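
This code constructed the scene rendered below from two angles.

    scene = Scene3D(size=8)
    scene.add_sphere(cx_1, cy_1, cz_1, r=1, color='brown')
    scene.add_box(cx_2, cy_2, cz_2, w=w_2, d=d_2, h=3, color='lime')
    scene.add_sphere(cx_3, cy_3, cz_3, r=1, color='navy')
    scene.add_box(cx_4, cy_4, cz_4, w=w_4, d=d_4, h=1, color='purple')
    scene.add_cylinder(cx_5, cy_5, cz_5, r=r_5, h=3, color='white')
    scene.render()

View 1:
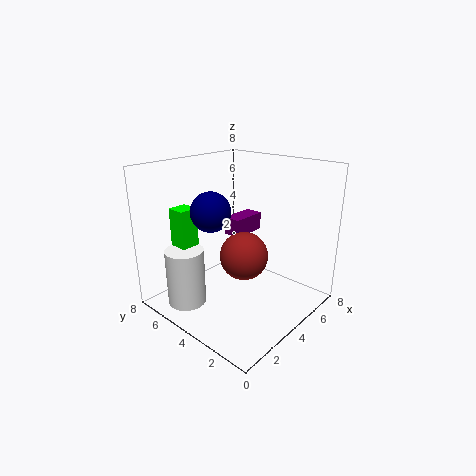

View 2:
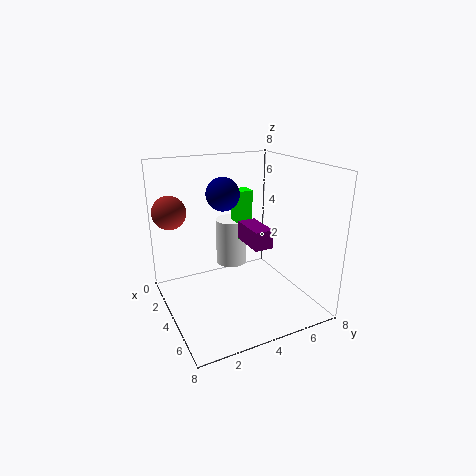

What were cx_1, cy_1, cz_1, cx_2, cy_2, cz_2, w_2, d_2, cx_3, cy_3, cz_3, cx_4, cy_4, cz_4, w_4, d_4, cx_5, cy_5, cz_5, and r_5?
cx_1 = 1, cy_1 = 1, cz_1 = 5, cx_2 = 1, cy_2 = 5, cz_2 = 3, w_2 = 1, d_2 = 1, cx_3 = 2, cy_3 = 4, cz_3 = 6, cx_4 = 4, cy_4 = 4, cz_4 = 4, w_4 = 2, d_4 = 1, cx_5 = 1, cy_5 = 5, cz_5 = 1, r_5 = 1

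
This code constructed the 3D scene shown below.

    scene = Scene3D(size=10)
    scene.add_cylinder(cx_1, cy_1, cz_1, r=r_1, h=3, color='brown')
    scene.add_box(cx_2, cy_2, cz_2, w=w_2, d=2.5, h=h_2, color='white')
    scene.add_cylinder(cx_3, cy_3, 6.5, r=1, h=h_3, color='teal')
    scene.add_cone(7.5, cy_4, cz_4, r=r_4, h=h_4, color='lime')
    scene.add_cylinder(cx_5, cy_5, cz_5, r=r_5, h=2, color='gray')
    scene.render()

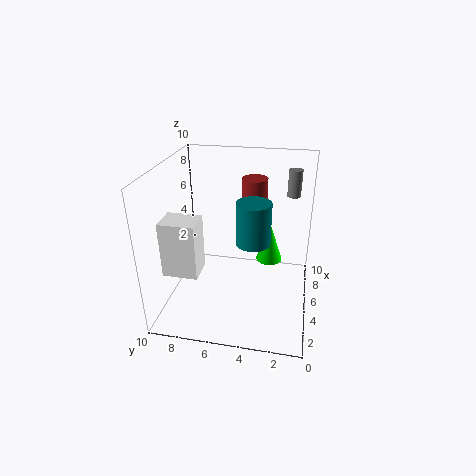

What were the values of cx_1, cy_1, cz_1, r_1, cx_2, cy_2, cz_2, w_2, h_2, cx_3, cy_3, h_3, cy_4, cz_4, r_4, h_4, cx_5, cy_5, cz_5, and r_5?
cx_1 = 9; cy_1 = 4.5; cz_1 = 5; r_1 = 1; cx_2 = 3; cy_2 = 7.5; cz_2 = 2.5; w_2 = 2; h_2 = 4; cx_3 = 2; cy_3 = 3.5; h_3 = 2.5; cy_4 = 3; cz_4 = 2; r_4 = 1; h_4 = 3; cx_5 = 8.5; cy_5 = 1.5; cz_5 = 7; r_5 = 0.5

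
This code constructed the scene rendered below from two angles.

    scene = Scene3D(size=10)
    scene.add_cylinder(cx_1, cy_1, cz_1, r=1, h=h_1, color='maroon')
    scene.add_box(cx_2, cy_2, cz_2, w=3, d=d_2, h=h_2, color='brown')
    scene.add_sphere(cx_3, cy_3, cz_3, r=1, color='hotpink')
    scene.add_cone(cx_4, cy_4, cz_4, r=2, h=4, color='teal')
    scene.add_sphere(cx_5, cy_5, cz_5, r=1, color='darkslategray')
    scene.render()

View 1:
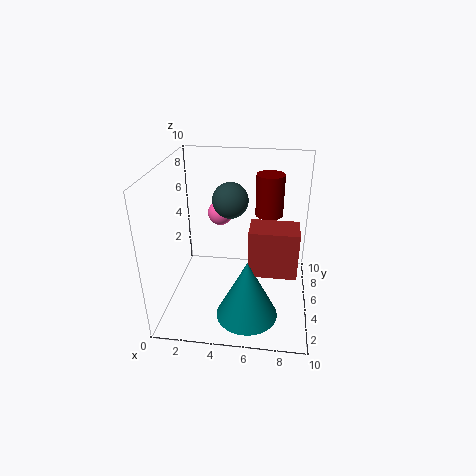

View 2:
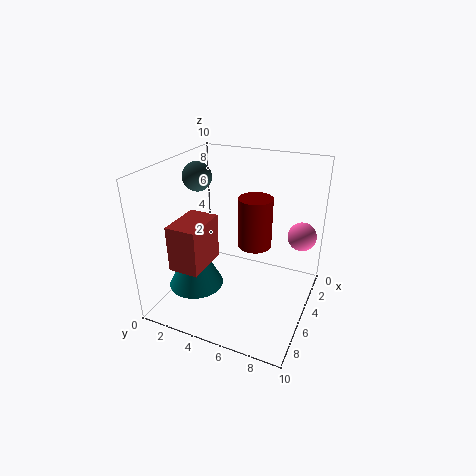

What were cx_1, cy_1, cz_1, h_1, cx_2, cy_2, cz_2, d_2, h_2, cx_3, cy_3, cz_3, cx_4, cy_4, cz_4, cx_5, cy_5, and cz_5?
cx_1 = 7, cy_1 = 7, cz_1 = 6, h_1 = 3, cx_2 = 6, cy_2 = 2, cz_2 = 4, d_2 = 2, h_2 = 3, cx_3 = 3, cy_3 = 9, cz_3 = 5, cx_4 = 6, cy_4 = 2, cz_4 = 1, cx_5 = 5, cy_5 = 2, cz_5 = 9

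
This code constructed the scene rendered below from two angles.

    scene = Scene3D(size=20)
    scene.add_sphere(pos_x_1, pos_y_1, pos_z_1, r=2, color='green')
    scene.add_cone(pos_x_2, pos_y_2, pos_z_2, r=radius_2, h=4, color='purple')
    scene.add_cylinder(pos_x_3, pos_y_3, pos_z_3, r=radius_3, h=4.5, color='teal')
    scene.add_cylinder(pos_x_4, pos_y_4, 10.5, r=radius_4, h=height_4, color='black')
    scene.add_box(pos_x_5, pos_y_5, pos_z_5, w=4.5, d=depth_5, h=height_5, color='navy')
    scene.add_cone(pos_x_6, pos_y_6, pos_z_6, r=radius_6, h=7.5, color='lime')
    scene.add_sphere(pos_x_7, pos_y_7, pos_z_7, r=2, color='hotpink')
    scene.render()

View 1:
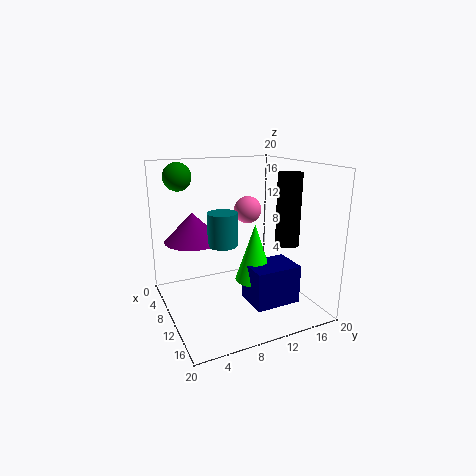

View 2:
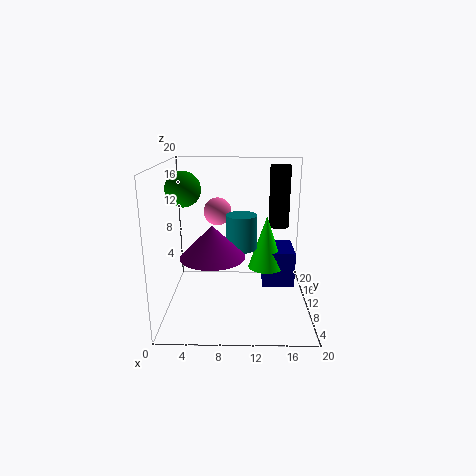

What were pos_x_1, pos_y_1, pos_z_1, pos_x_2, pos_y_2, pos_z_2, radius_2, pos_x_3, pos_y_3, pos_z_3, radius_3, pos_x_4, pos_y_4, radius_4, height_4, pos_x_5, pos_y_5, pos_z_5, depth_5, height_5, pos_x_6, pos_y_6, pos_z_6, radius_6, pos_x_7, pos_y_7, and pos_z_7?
pos_x_1 = 4, pos_y_1 = 3.5, pos_z_1 = 18, pos_x_2 = 7, pos_y_2 = 4.5, pos_z_2 = 9.5, radius_2 = 4, pos_x_3 = 10.5, pos_y_3 = 7.5, pos_z_3 = 9.5, radius_3 = 2, pos_x_4 = 16, pos_y_4 = 14, radius_4 = 1.5, height_4 = 9, pos_x_5 = 13.5, pos_y_5 = 9, pos_z_5 = 3, depth_5 = 6, height_5 = 5, pos_x_6 = 14, pos_y_6 = 10.5, pos_z_6 = 5.5, radius_6 = 2.5, pos_x_7 = 7, pos_y_7 = 13, pos_z_7 = 13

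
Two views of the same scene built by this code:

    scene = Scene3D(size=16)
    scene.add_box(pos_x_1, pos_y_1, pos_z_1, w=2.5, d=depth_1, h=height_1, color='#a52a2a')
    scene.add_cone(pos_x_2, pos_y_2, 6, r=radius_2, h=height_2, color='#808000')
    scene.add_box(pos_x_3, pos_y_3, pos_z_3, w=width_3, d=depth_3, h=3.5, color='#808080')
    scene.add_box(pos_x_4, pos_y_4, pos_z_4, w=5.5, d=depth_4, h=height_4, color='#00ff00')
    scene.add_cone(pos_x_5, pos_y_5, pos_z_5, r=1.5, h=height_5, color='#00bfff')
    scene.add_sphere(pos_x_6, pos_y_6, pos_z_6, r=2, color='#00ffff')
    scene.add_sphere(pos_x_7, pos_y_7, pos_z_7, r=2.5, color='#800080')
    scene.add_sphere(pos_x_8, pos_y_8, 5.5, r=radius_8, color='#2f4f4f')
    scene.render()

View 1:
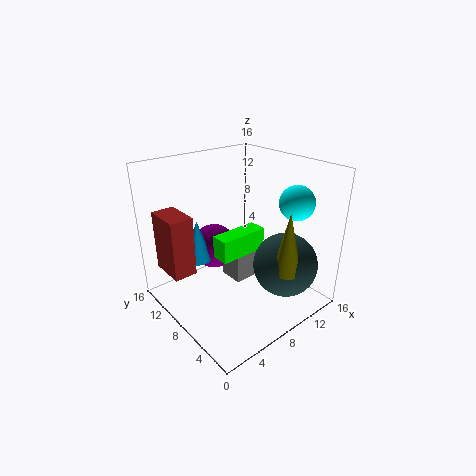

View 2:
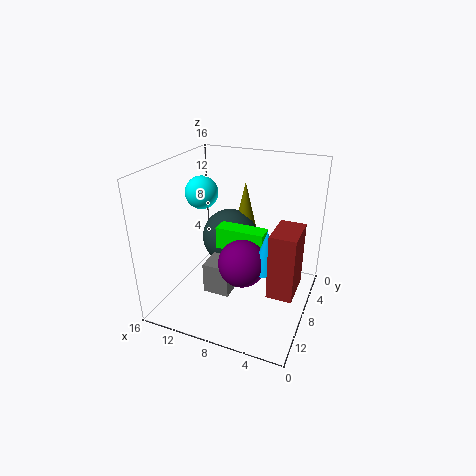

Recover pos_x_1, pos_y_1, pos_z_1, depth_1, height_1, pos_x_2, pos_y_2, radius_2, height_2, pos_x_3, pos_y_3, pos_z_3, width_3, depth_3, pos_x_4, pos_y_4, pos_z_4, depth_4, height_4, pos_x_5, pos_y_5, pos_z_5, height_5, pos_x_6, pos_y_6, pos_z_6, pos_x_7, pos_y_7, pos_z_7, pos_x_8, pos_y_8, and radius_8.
pos_x_1 = 0.5; pos_y_1 = 9; pos_z_1 = 5; depth_1 = 4; height_1 = 6.5; pos_x_2 = 9.5; pos_y_2 = 2; radius_2 = 1.5; height_2 = 6.5; pos_x_3 = 8; pos_y_3 = 8; pos_z_3 = 2; width_3 = 3; depth_3 = 3; pos_x_4 = 5; pos_y_4 = 6.5; pos_z_4 = 6.5; depth_4 = 2; height_4 = 2.5; pos_x_5 = 4; pos_y_5 = 10; pos_z_5 = 6; height_5 = 4.5; pos_x_6 = 14; pos_y_6 = 5; pos_z_6 = 11.5; pos_x_7 = 6.5; pos_y_7 = 10.5; pos_z_7 = 6.5; pos_x_8 = 11; pos_y_8 = 3.5; radius_8 = 3.5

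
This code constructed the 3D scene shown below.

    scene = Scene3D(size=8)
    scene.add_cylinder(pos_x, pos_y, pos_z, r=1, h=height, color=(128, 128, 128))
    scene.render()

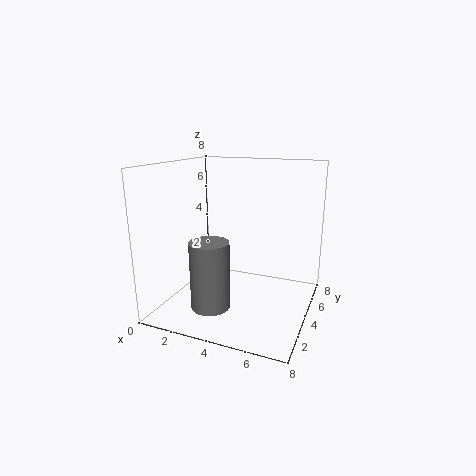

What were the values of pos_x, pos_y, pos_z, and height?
pos_x = 3.5; pos_y = 1.5; pos_z = 1; height = 3.5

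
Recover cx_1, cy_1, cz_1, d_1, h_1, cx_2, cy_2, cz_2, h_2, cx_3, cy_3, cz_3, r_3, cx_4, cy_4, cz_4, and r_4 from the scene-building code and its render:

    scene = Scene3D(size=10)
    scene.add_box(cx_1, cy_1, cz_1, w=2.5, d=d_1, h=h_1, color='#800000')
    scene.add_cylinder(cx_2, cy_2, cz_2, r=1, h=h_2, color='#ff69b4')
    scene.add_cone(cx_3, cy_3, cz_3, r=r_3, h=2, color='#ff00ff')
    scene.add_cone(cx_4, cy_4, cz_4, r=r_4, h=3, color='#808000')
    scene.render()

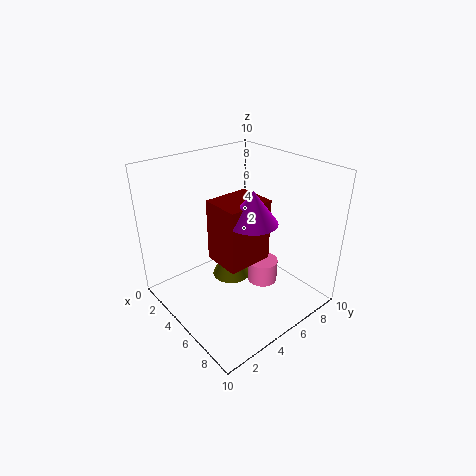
cx_1 = 5
cy_1 = 2.5
cz_1 = 4.5
d_1 = 3
h_1 = 4
cx_2 = 7
cy_2 = 5.5
cz_2 = 2.5
h_2 = 1.5
cx_3 = 7.5
cy_3 = 4
cz_3 = 7.5
r_3 = 1.5
cx_4 = 3
cy_4 = 6
cz_4 = 0.5
r_4 = 1.5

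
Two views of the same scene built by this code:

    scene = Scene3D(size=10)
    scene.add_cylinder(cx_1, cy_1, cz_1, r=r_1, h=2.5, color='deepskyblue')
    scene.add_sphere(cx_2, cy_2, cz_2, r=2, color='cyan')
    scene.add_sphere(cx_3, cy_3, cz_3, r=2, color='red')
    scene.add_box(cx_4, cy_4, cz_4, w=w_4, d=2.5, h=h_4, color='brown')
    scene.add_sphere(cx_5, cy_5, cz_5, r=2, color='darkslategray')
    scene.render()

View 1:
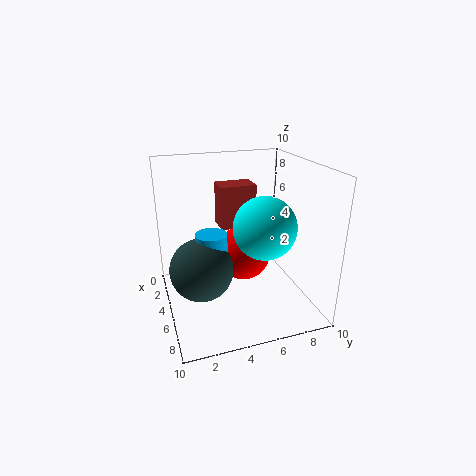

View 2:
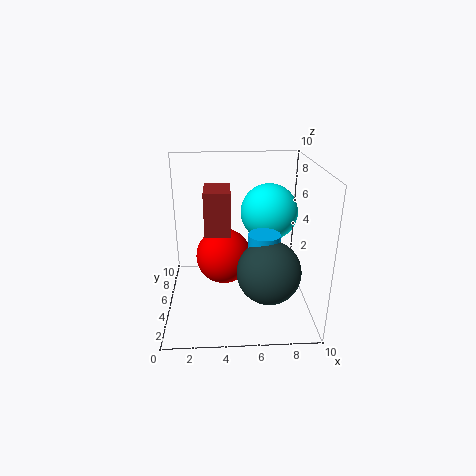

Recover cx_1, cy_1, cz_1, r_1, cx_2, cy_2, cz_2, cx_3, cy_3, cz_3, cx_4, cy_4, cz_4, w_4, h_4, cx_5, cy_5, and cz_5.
cx_1 = 6.5, cy_1 = 2.75, cz_1 = 3.75, r_1 = 1, cx_2 = 7.25, cy_2 = 6, cz_2 = 6.5, cx_3 = 4, cy_3 = 5.75, cz_3 = 3.25, cx_4 = 2.75, cy_4 = 4, cz_4 = 5.5, w_4 = 1.75, h_4 = 3, cx_5 = 6.75, cy_5 = 2, cz_5 = 4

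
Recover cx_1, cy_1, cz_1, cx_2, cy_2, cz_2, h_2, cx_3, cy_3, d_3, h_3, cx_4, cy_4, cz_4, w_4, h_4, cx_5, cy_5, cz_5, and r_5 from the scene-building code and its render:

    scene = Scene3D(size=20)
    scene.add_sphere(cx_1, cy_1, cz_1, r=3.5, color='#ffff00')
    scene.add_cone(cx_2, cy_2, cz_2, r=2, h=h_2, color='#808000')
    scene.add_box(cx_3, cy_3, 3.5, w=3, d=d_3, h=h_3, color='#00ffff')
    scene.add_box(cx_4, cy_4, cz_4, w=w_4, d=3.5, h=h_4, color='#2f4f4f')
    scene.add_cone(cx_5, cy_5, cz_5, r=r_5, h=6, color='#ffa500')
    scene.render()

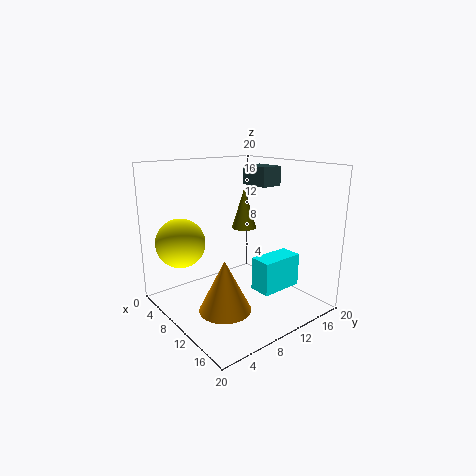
cx_1 = 4.5, cy_1 = 4, cz_1 = 9, cx_2 = 4, cy_2 = 16, cz_2 = 9, h_2 = 6.5, cx_3 = 13, cy_3 = 10, d_3 = 6, h_3 = 4.5, cx_4 = 3, cy_4 = 16.5, cz_4 = 16, w_4 = 5, h_4 = 3, cx_5 = 16.5, cy_5 = 3, cz_5 = 4.5, r_5 = 3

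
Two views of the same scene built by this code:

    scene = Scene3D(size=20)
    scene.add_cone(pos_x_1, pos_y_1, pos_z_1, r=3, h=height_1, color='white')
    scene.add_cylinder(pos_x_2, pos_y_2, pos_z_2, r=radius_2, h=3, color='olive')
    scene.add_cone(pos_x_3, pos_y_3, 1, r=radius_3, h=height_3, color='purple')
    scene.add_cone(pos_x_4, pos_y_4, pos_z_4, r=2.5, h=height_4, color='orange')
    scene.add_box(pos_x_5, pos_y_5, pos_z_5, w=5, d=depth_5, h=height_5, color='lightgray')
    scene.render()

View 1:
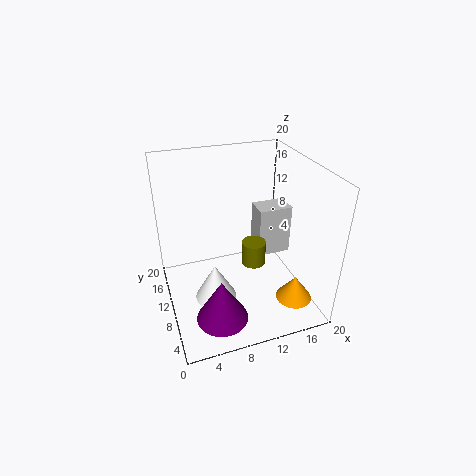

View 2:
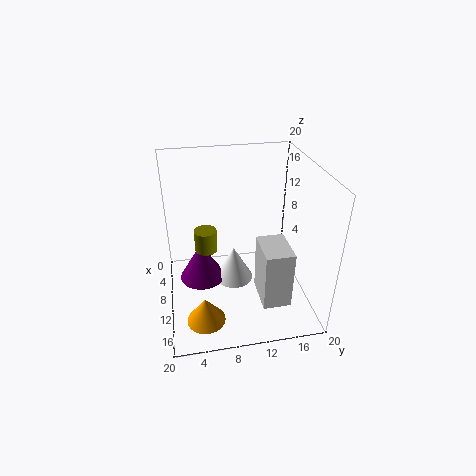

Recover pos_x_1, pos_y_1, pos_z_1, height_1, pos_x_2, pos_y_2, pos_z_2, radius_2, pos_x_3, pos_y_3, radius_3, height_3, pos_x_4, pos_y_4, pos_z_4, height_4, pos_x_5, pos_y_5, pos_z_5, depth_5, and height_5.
pos_x_1 = 6.5; pos_y_1 = 10; pos_z_1 = 0.5; height_1 = 5.5; pos_x_2 = 10.5; pos_y_2 = 5.5; pos_z_2 = 9; radius_2 = 1.5; pos_x_3 = 6; pos_y_3 = 5; radius_3 = 3.5; height_3 = 6; pos_x_4 = 16.5; pos_y_4 = 4.5; pos_z_4 = 2; height_4 = 3.5; pos_x_5 = 14; pos_y_5 = 11.5; pos_z_5 = 5; depth_5 = 3.5; height_5 = 7.5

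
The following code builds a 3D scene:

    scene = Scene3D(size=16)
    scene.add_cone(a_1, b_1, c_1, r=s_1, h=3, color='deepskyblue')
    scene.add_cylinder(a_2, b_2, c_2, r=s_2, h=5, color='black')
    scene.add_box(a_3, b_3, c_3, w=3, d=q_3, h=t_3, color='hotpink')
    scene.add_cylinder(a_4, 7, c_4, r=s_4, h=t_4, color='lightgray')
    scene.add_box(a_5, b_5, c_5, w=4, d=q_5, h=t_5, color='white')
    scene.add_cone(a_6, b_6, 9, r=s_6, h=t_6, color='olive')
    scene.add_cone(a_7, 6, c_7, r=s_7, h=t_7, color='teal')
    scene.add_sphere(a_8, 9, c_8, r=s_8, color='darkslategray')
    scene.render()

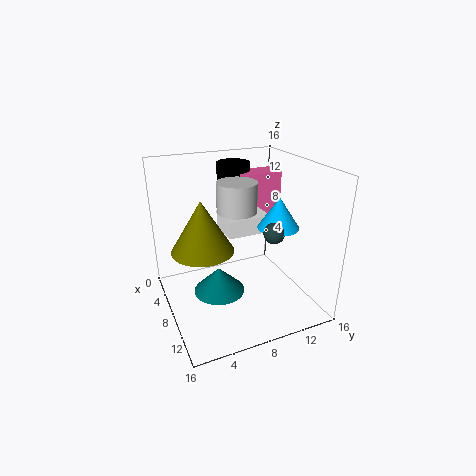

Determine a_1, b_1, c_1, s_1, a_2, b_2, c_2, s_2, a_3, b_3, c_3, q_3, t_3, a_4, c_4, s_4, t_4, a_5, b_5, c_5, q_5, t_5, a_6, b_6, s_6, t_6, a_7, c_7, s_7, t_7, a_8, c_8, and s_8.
a_1 = 13
b_1 = 10
c_1 = 11
s_1 = 2
a_2 = 2
b_2 = 10
c_2 = 10
s_2 = 2
a_3 = 2
b_3 = 10
c_3 = 7
q_3 = 5
t_3 = 7
a_4 = 10
c_4 = 12
s_4 = 2
t_4 = 3
a_5 = 4
b_5 = 7
c_5 = 8
q_5 = 5
t_5 = 2
a_6 = 11
b_6 = 3
s_6 = 3
t_6 = 5
a_7 = 7
c_7 = 1
s_7 = 3
t_7 = 3
a_8 = 14
c_8 = 11
s_8 = 1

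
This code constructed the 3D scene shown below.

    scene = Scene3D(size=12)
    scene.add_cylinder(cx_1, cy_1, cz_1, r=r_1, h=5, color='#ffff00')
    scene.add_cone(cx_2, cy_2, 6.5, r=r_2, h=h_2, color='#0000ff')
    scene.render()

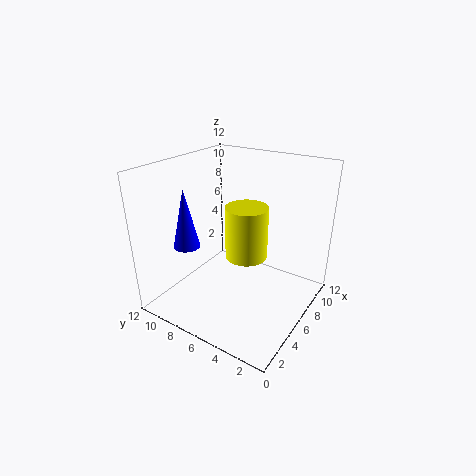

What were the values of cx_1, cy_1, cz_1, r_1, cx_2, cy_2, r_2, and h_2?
cx_1 = 9; cy_1 = 7; cz_1 = 2.5; r_1 = 2; cx_2 = 2; cy_2 = 8; r_2 = 1; h_2 = 4.5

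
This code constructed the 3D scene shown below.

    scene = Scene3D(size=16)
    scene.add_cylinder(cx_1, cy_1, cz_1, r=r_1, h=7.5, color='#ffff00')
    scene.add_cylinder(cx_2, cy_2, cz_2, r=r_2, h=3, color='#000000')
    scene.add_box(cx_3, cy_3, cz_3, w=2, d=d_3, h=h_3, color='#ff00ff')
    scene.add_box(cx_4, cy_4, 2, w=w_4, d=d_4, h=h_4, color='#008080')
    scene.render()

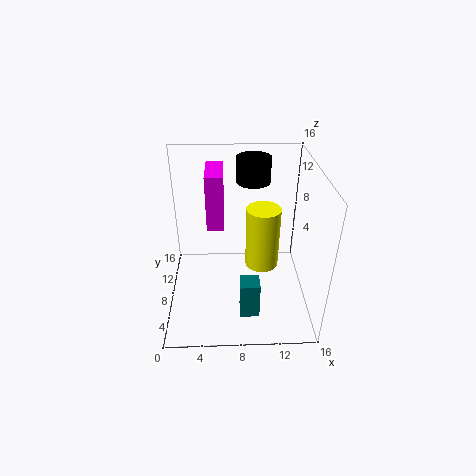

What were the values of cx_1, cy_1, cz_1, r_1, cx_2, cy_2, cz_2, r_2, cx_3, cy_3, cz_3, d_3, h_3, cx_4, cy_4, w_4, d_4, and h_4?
cx_1 = 11
cy_1 = 10
cz_1 = 3
r_1 = 2
cx_2 = 10
cy_2 = 13
cz_2 = 12.5
r_2 = 2
cx_3 = 4.5
cy_3 = 9.5
cz_3 = 8
d_3 = 5
h_3 = 6.5
cx_4 = 8
cy_4 = 2
w_4 = 2
d_4 = 2
h_4 = 4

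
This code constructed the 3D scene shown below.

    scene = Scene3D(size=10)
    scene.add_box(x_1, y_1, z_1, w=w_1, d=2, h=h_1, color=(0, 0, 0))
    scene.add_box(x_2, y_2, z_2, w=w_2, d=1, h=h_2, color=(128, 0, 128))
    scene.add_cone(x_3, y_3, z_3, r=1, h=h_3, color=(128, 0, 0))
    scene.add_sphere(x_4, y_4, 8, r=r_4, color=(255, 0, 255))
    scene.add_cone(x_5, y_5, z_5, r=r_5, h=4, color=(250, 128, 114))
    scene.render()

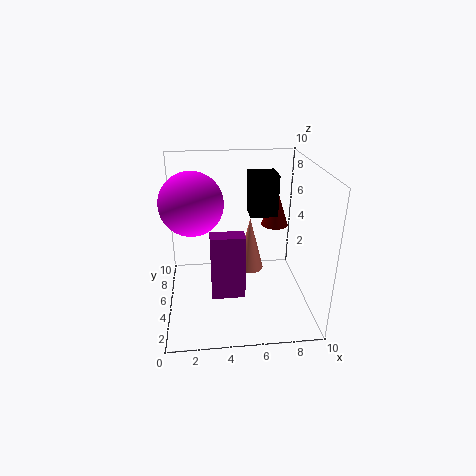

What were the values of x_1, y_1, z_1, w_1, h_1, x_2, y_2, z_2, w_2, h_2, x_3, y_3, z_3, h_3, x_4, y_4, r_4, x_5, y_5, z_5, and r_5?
x_1 = 6; y_1 = 6; z_1 = 6; w_1 = 2; h_1 = 3; x_2 = 3; y_2 = 1; z_2 = 3; w_2 = 2; h_2 = 4; x_3 = 8; y_3 = 7; z_3 = 5; h_3 = 3; x_4 = 2; y_4 = 4; r_4 = 2; x_5 = 6; y_5 = 6; z_5 = 2; r_5 = 1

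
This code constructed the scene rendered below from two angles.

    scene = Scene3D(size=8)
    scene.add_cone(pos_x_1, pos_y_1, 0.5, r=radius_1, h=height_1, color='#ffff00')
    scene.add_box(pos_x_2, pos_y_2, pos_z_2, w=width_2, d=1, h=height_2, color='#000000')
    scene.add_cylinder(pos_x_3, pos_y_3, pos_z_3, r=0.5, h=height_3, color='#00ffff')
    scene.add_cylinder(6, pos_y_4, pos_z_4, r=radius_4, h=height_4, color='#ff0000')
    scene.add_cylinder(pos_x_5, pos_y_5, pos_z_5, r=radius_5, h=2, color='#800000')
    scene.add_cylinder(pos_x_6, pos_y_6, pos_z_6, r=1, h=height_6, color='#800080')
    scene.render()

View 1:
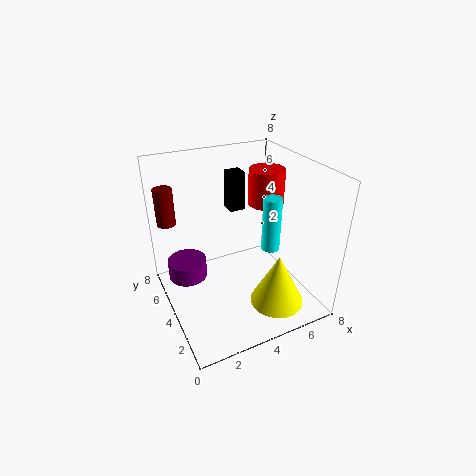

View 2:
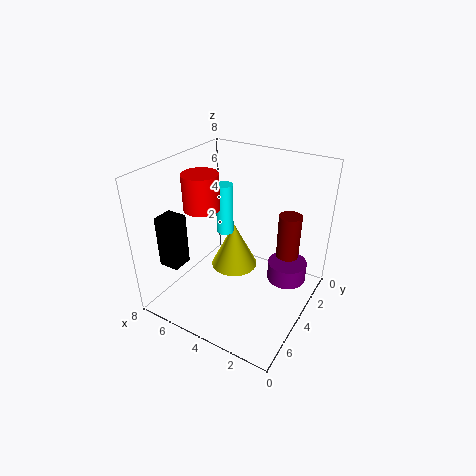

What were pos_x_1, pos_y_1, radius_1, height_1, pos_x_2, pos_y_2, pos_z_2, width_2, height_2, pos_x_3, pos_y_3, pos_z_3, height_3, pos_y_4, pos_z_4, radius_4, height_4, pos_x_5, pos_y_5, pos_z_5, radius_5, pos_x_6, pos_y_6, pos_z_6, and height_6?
pos_x_1 = 5.5, pos_y_1 = 2, radius_1 = 1.5, height_1 = 3, pos_x_2 = 5, pos_y_2 = 7, pos_z_2 = 4, width_2 = 1, height_2 = 2.5, pos_x_3 = 5.5, pos_y_3 = 3, pos_z_3 = 3.5, height_3 = 3, pos_y_4 = 4.5, pos_z_4 = 5.5, radius_4 = 1, height_4 = 2, pos_x_5 = 0.5, pos_y_5 = 5.5, pos_z_5 = 5, radius_5 = 0.5, pos_x_6 = 1, pos_y_6 = 4, pos_z_6 = 2.5, height_6 = 1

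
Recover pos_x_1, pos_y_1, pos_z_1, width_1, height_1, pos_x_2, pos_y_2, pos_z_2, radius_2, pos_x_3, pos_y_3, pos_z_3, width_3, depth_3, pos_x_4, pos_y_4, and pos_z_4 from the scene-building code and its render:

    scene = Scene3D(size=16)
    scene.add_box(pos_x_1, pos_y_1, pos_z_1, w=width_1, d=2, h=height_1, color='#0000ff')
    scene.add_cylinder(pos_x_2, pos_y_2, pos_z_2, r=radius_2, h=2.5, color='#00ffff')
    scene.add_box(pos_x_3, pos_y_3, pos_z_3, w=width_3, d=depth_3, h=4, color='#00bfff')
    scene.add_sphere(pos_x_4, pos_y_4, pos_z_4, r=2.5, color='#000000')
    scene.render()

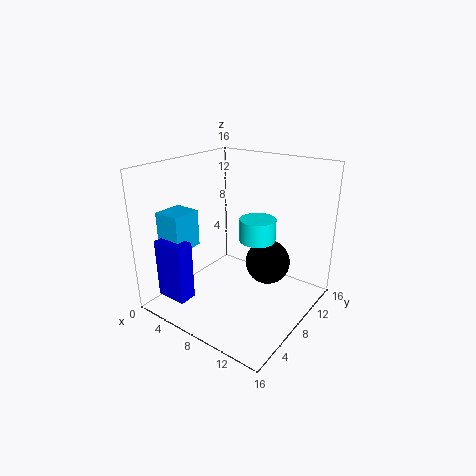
pos_x_1 = 2; pos_y_1 = 1.25; pos_z_1 = 2; width_1 = 3.5; height_1 = 6.5; pos_x_2 = 9.75; pos_y_2 = 9.25; pos_z_2 = 7.75; radius_2 = 2; pos_x_3 = 1.5; pos_y_3 = 2.25; pos_z_3 = 7.25; width_3 = 3; depth_3 = 3.25; pos_x_4 = 10.75; pos_y_4 = 10; pos_z_4 = 5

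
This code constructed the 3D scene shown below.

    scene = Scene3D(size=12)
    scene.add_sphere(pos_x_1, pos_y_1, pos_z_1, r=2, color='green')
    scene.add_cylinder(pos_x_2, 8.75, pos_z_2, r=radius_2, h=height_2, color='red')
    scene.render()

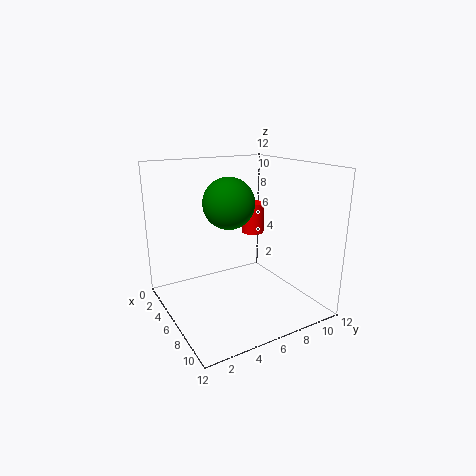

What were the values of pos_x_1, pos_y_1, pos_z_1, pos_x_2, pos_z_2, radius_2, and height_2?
pos_x_1 = 6.75
pos_y_1 = 4.75
pos_z_1 = 9.25
pos_x_2 = 4
pos_z_2 = 5.5
radius_2 = 1
height_2 = 2.75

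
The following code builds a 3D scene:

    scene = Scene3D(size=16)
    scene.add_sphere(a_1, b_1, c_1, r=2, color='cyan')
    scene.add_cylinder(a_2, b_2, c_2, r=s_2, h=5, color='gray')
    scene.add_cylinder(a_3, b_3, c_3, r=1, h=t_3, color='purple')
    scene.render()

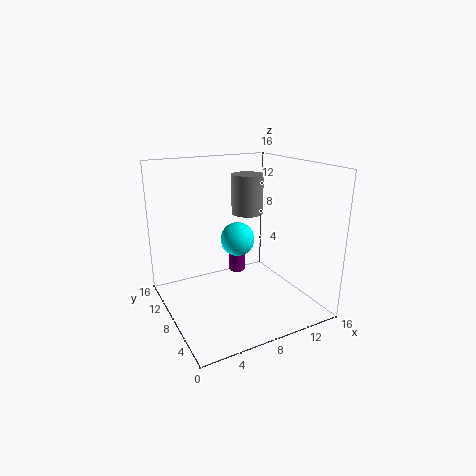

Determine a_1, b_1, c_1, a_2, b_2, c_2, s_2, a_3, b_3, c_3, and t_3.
a_1 = 9; b_1 = 10; c_1 = 7; a_2 = 12; b_2 = 13; c_2 = 9; s_2 = 2; a_3 = 10; b_3 = 12; c_3 = 2; t_3 = 3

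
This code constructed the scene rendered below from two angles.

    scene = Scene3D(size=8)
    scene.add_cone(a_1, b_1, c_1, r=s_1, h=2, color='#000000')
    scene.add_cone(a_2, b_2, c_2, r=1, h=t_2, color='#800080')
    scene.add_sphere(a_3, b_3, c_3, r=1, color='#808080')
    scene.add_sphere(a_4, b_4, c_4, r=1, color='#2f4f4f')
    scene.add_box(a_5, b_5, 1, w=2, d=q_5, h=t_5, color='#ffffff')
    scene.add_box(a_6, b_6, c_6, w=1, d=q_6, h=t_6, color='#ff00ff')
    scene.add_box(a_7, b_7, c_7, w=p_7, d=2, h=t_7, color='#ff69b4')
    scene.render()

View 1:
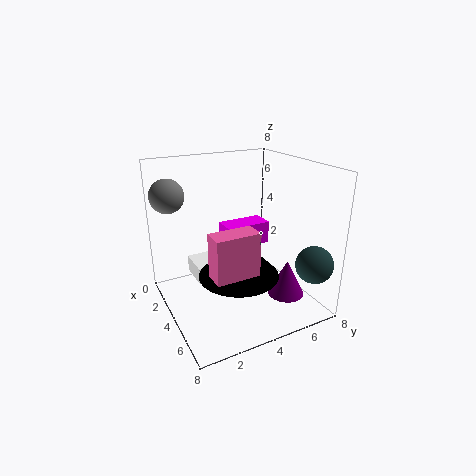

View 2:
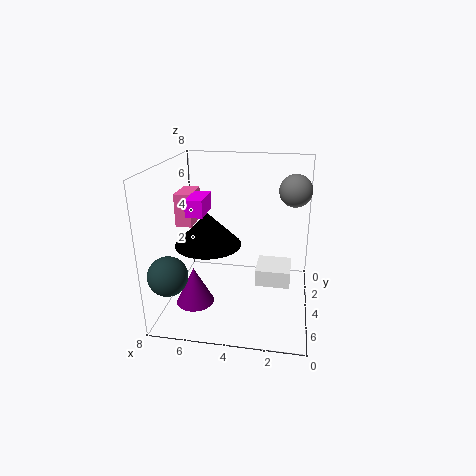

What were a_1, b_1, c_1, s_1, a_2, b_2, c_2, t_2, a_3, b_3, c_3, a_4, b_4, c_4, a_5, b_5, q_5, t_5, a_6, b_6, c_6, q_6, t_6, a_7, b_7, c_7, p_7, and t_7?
a_1 = 6
b_1 = 3
c_1 = 3
s_1 = 2
a_2 = 6
b_2 = 6
c_2 = 1
t_2 = 2
a_3 = 1
b_3 = 1
c_3 = 6
a_4 = 7
b_4 = 7
c_4 = 3
a_5 = 1
b_5 = 2
q_5 = 2
t_5 = 1
a_6 = 6
b_6 = 2
c_6 = 5
q_6 = 2
t_6 = 1
a_7 = 7
b_7 = 1
c_7 = 4
p_7 = 1
t_7 = 2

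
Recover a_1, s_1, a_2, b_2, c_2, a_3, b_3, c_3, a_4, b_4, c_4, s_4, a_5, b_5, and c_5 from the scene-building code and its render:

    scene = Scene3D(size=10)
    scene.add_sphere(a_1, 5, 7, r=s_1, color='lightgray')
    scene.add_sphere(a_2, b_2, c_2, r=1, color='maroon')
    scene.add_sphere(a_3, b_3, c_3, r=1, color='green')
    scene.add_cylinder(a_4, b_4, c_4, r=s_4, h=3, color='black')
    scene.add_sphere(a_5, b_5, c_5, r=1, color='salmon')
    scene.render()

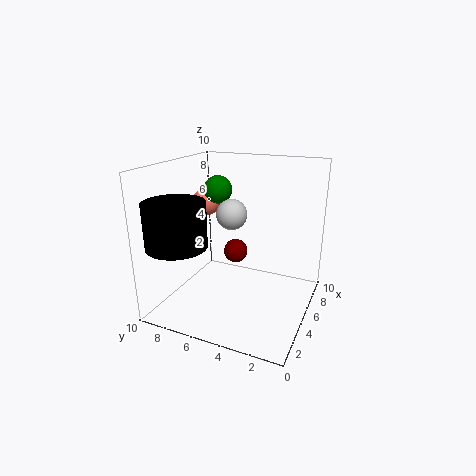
a_1 = 4, s_1 = 1, a_2 = 9, b_2 = 7, c_2 = 2, a_3 = 6, b_3 = 7, c_3 = 8, a_4 = 2, b_4 = 8, c_4 = 5, s_4 = 2, a_5 = 6, b_5 = 8, c_5 = 7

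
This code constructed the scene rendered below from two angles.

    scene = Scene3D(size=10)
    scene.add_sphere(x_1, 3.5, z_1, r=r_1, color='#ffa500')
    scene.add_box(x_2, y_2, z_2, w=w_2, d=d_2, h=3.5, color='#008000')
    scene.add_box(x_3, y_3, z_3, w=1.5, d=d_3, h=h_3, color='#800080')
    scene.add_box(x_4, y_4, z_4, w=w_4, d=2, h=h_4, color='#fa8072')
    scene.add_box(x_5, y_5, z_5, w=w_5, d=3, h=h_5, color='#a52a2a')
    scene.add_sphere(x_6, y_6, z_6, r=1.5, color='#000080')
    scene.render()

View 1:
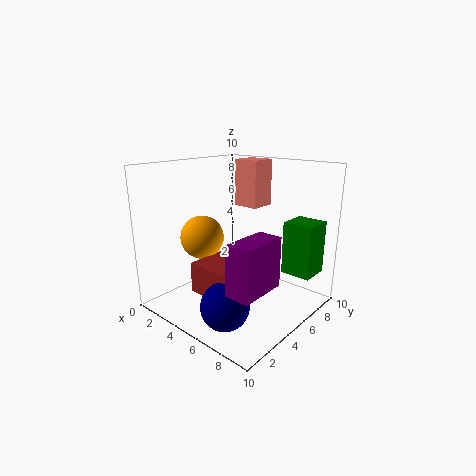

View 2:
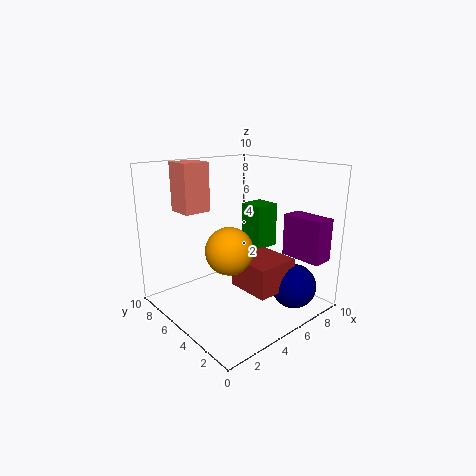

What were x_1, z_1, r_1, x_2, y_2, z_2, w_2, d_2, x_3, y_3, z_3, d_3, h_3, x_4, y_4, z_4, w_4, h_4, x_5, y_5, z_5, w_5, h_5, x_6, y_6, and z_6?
x_1 = 3; z_1 = 5; r_1 = 1.5; x_2 = 8; y_2 = 6; z_2 = 3; w_2 = 2; d_2 = 2; x_3 = 8; y_3 = 0.5; z_3 = 3.5; d_3 = 3; h_3 = 3; x_4 = 2.5; y_4 = 7.5; z_4 = 6.5; w_4 = 2; h_4 = 3.5; x_5 = 4; y_5 = 1.5; z_5 = 2; w_5 = 3; h_5 = 2; x_6 = 7; y_6 = 1.5; z_6 = 2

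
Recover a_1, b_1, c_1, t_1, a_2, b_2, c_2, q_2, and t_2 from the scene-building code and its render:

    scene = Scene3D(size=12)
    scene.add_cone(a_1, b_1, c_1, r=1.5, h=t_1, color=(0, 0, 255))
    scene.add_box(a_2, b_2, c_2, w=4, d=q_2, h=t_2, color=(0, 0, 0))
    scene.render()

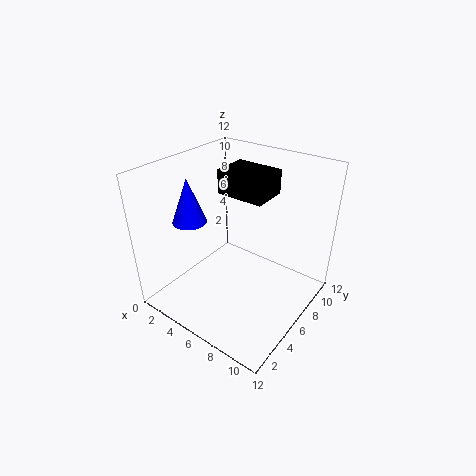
a_1 = 1.5, b_1 = 5, c_1 = 6.5, t_1 = 4, a_2 = 4, b_2 = 6, c_2 = 9.5, q_2 = 3, t_2 = 2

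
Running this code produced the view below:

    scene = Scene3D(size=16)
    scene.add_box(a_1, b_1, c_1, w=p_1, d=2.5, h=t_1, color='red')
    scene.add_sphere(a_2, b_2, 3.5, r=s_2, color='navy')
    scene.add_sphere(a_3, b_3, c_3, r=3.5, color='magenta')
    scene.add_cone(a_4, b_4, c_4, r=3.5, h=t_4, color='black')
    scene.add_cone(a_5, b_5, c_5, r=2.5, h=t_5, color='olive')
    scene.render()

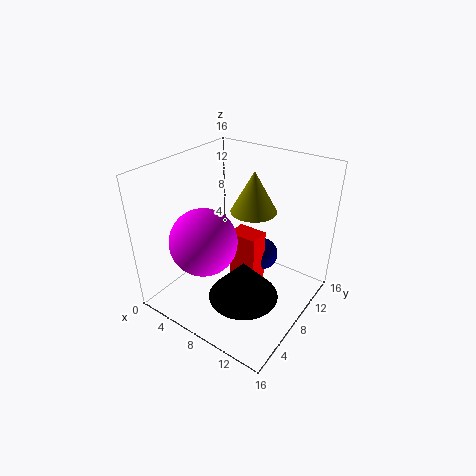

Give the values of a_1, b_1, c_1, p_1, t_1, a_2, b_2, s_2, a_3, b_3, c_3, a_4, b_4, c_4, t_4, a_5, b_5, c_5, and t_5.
a_1 = 6
b_1 = 9
c_1 = 0.5
p_1 = 3.5
t_1 = 7
a_2 = 8.5
b_2 = 12.5
s_2 = 2
a_3 = 6.5
b_3 = 4
c_3 = 9
a_4 = 11.5
b_4 = 4
c_4 = 4.5
t_4 = 4
a_5 = 9
b_5 = 9.5
c_5 = 11
t_5 = 4.5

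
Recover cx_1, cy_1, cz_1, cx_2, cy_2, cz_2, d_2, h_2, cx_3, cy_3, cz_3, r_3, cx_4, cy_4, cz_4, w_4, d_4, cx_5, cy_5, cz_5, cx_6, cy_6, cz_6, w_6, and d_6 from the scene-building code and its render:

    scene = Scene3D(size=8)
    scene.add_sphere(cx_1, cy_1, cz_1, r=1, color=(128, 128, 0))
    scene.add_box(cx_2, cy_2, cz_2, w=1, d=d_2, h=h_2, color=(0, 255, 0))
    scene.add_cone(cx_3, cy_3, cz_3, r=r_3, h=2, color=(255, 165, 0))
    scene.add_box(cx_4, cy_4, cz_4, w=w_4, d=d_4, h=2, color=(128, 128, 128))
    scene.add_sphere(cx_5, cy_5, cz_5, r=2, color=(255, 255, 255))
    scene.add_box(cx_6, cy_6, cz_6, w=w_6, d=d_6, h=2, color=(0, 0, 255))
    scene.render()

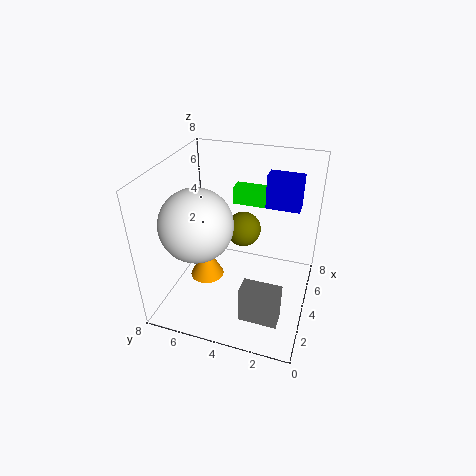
cx_1 = 5, cy_1 = 4, cz_1 = 4, cx_2 = 6, cy_2 = 3, cz_2 = 5, d_2 = 2, h_2 = 1, cx_3 = 4, cy_3 = 6, cz_3 = 1, r_3 = 1, cx_4 = 1, cy_4 = 1, cz_4 = 1, w_4 = 1, d_4 = 2, cx_5 = 3, cy_5 = 6, cz_5 = 5, cx_6 = 6, cy_6 = 1, cz_6 = 5, w_6 = 1, d_6 = 2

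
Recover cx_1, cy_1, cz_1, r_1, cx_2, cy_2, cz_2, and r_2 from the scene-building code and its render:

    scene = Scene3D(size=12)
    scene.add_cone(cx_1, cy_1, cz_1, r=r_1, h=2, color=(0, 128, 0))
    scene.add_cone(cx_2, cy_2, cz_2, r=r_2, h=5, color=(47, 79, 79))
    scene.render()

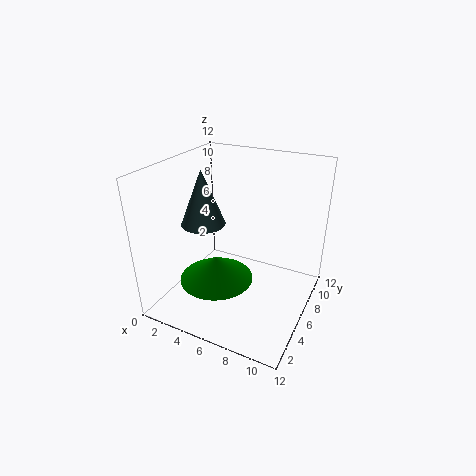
cx_1 = 5; cy_1 = 4; cz_1 = 3; r_1 = 3; cx_2 = 2; cy_2 = 7; cz_2 = 6; r_2 = 2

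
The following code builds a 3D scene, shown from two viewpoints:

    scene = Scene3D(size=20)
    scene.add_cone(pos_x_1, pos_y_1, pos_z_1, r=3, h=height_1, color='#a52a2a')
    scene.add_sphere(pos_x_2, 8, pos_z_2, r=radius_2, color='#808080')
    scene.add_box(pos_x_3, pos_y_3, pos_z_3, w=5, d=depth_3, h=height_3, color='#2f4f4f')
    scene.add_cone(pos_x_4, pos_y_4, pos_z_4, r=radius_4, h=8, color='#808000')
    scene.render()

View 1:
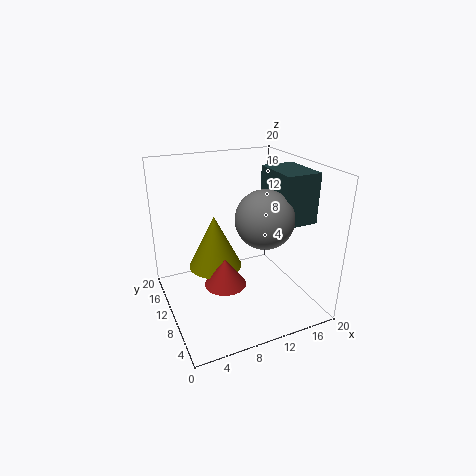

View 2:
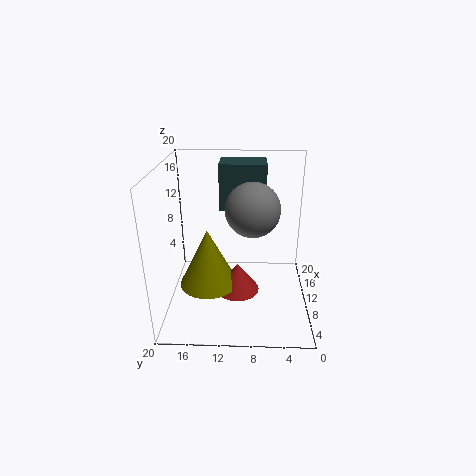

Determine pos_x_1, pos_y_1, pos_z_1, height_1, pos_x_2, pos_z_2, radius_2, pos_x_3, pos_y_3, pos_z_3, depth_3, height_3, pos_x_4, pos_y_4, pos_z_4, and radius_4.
pos_x_1 = 8
pos_y_1 = 10
pos_z_1 = 3
height_1 = 4
pos_x_2 = 13
pos_z_2 = 13
radius_2 = 4
pos_x_3 = 15
pos_y_3 = 6
pos_z_3 = 12
depth_3 = 7
height_3 = 7
pos_x_4 = 8
pos_y_4 = 14
pos_z_4 = 4
radius_4 = 4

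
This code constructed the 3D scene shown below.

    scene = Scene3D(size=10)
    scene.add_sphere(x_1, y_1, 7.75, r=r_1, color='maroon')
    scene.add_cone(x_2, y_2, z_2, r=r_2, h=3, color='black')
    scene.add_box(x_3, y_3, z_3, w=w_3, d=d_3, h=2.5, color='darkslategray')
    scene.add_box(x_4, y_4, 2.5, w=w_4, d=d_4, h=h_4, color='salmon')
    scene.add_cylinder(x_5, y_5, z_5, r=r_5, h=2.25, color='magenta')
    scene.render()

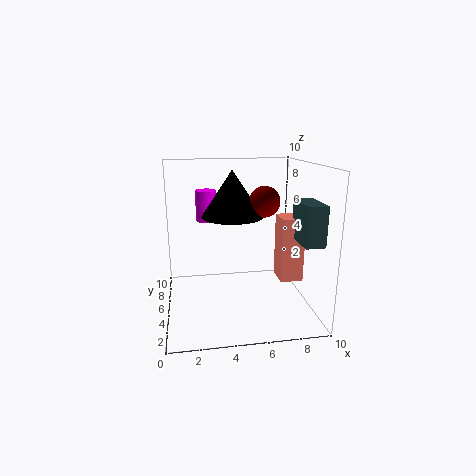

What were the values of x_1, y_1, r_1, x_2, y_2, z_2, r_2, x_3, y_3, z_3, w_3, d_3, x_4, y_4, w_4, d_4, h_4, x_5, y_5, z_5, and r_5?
x_1 = 6.5, y_1 = 3.75, r_1 = 1, x_2 = 4.5, y_2 = 4.25, z_2 = 6.75, r_2 = 2, x_3 = 8.25, y_3 = 0.75, z_3 = 5.5, w_3 = 1.25, d_3 = 2.5, x_4 = 7.5, y_4 = 2.75, w_4 = 1.5, d_4 = 1.75, h_4 = 4.25, x_5 = 3, y_5 = 7.25, z_5 = 5.75, r_5 = 0.75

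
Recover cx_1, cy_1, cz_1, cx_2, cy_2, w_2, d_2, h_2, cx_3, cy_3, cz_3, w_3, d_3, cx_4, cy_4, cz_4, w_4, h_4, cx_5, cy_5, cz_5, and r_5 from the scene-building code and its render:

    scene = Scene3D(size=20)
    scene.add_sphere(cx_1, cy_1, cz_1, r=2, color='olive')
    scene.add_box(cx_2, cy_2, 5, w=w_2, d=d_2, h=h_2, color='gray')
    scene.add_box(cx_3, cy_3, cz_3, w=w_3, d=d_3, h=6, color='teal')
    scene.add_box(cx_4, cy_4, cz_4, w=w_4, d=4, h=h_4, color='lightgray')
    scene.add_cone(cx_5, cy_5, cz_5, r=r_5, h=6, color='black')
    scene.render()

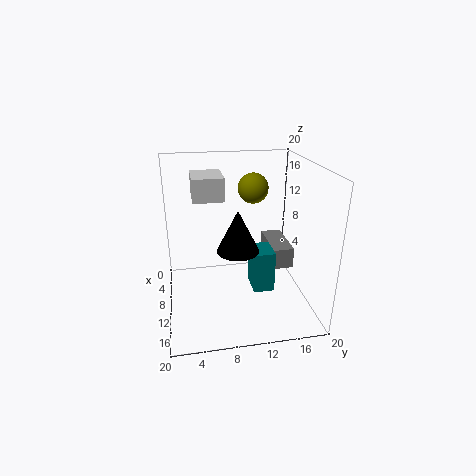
cx_1 = 10, cy_1 = 12, cz_1 = 17, cx_2 = 4, cy_2 = 15, w_2 = 7, d_2 = 3, h_2 = 3, cx_3 = 8, cy_3 = 12, cz_3 = 2, w_3 = 4, d_3 = 3, cx_4 = 7, cy_4 = 4, cz_4 = 16, w_4 = 5, h_4 = 3, cx_5 = 10, cy_5 = 10, cz_5 = 8, r_5 = 3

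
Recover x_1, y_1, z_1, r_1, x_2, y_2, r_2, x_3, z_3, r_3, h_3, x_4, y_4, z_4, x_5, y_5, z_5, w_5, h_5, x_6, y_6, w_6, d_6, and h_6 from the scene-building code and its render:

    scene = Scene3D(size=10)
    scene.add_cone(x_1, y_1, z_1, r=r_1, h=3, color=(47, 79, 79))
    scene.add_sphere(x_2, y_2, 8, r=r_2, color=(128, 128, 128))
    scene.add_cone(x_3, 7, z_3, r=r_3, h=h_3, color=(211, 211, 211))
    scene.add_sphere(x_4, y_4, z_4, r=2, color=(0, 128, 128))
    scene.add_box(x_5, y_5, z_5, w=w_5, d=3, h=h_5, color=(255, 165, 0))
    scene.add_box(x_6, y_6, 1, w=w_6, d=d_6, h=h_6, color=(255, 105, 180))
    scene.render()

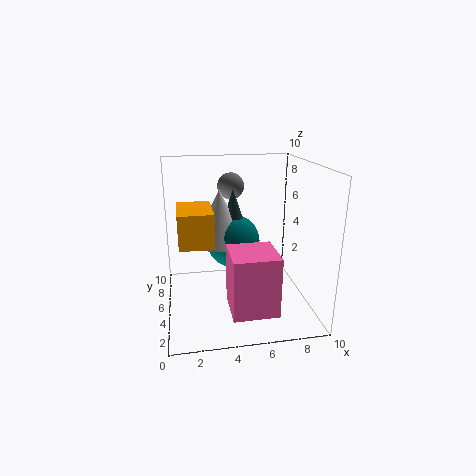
x_1 = 5
y_1 = 7
z_1 = 5
r_1 = 1
x_2 = 5
y_2 = 8
r_2 = 1
x_3 = 4
z_3 = 4
r_3 = 2
h_3 = 4
x_4 = 5
y_4 = 7
z_4 = 4
x_5 = 1
y_5 = 1
z_5 = 6
w_5 = 2
h_5 = 2
x_6 = 4
y_6 = 1
w_6 = 3
d_6 = 3
h_6 = 4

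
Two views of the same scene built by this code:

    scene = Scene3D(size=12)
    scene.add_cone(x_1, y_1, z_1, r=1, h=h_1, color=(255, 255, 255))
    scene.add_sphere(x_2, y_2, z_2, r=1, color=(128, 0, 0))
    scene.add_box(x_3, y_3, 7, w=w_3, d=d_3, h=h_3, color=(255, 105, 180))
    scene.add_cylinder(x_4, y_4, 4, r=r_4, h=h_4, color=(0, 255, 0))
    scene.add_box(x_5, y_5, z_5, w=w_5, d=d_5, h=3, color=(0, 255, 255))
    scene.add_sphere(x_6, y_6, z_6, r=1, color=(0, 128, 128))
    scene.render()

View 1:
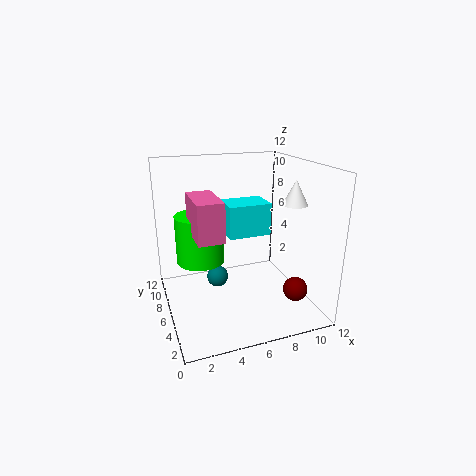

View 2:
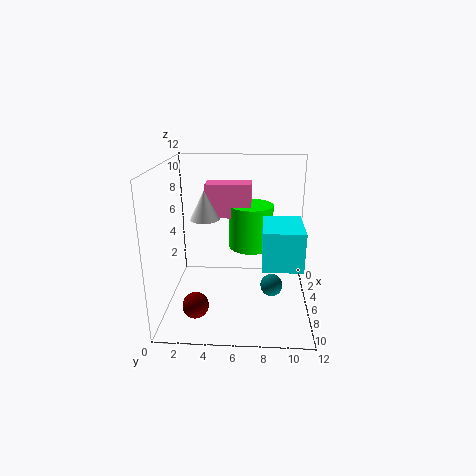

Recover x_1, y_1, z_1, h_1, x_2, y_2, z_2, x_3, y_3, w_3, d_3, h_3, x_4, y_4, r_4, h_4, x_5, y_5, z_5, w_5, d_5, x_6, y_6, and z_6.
x_1 = 10
y_1 = 4
z_1 = 9
h_1 = 2
x_2 = 10
y_2 = 3
z_2 = 2
x_3 = 2
y_3 = 3
w_3 = 2
d_3 = 4
h_3 = 3
x_4 = 3
y_4 = 7
r_4 = 2
h_4 = 4
x_5 = 6
y_5 = 8
z_5 = 5
w_5 = 4
d_5 = 3
x_6 = 5
y_6 = 9
z_6 = 1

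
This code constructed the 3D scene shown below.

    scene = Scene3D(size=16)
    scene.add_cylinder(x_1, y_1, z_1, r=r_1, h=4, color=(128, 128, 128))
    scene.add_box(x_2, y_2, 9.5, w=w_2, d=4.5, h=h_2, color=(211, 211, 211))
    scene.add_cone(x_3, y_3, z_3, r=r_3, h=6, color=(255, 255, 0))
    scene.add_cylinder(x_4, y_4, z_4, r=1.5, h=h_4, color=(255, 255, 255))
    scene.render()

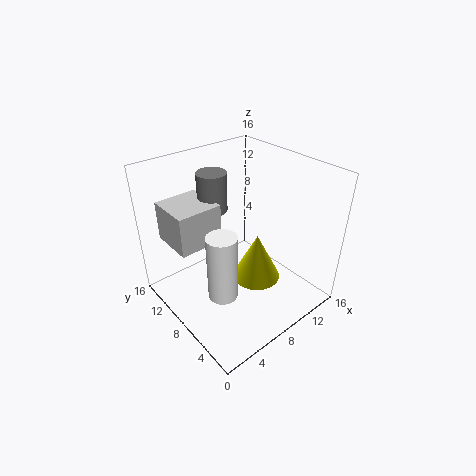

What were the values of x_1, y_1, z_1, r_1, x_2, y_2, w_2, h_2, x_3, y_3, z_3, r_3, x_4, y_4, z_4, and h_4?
x_1 = 5.5, y_1 = 9, z_1 = 12, r_1 = 1.5, x_2 = 0.5, y_2 = 7, w_2 = 4.5, h_2 = 4, x_3 = 11.5, y_3 = 8.5, z_3 = 0.5, r_3 = 3, x_4 = 3.5, y_4 = 5, z_4 = 4.5, h_4 = 7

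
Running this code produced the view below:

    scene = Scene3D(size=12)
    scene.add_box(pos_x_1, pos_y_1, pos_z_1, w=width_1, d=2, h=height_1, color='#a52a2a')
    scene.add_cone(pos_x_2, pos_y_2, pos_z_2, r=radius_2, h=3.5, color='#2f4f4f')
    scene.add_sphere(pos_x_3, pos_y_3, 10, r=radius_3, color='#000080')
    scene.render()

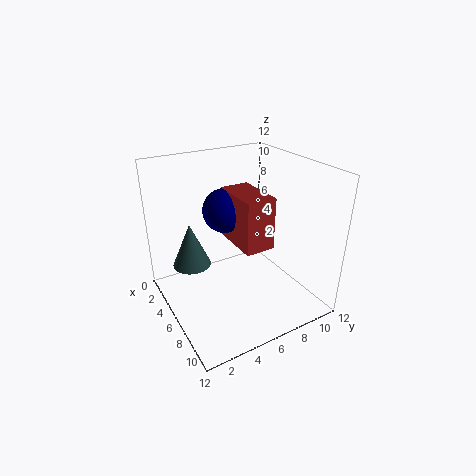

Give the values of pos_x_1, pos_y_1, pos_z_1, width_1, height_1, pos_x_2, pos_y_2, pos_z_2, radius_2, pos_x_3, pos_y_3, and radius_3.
pos_x_1 = 8, pos_y_1 = 3.5, pos_z_1 = 8, width_1 = 3.5, height_1 = 3.5, pos_x_2 = 5.5, pos_y_2 = 2, pos_z_2 = 4.5, radius_2 = 1.5, pos_x_3 = 8.5, pos_y_3 = 3.5, radius_3 = 1.5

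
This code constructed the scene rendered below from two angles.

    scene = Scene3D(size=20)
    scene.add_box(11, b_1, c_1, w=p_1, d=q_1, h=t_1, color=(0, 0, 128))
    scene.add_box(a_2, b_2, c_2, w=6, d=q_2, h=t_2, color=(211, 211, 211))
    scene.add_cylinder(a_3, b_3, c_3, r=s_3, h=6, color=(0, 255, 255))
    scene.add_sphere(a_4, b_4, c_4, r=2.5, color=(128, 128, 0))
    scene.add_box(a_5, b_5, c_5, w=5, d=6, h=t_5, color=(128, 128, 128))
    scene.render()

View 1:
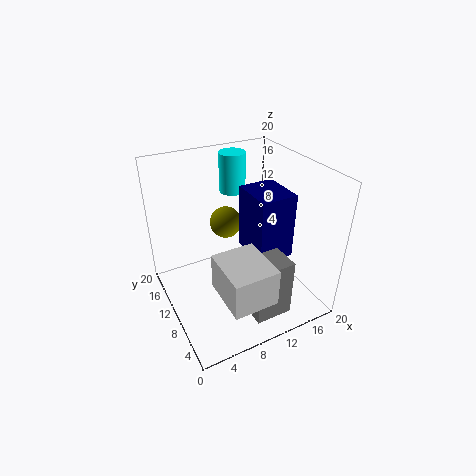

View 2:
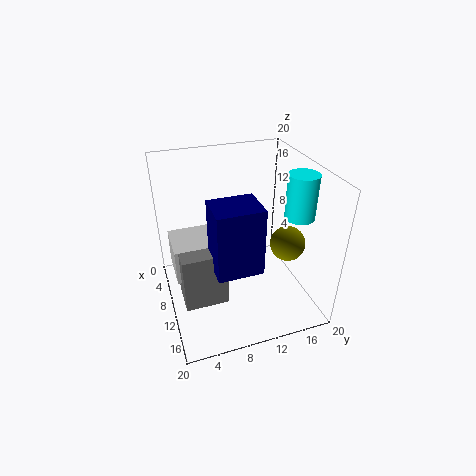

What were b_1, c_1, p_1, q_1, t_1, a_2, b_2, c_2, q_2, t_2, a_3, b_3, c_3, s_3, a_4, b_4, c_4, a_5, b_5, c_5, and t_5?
b_1 = 5.5
c_1 = 8
p_1 = 5
q_1 = 6
t_1 = 9
a_2 = 5
b_2 = 1
c_2 = 5
q_2 = 7
t_2 = 5
a_3 = 13
b_3 = 17.5
c_3 = 13.5
s_3 = 2
a_4 = 11.5
b_4 = 17
c_4 = 8.5
a_5 = 8.5
b_5 = 1.5
c_5 = 2
t_5 = 8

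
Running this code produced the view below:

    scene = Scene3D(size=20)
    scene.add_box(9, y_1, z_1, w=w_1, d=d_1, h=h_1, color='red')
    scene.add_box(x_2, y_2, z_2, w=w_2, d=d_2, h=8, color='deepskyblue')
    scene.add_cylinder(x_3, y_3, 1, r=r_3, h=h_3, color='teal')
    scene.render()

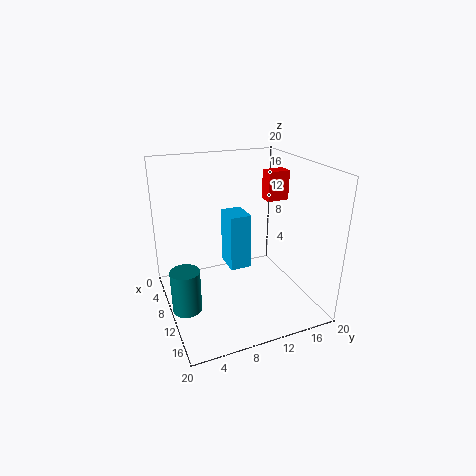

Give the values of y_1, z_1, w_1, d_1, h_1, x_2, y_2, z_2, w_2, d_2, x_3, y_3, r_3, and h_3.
y_1 = 14
z_1 = 15
w_1 = 2
d_1 = 3
h_1 = 4
x_2 = 6
y_2 = 9
z_2 = 5
w_2 = 4
d_2 = 3
x_3 = 11
y_3 = 2
r_3 = 2
h_3 = 6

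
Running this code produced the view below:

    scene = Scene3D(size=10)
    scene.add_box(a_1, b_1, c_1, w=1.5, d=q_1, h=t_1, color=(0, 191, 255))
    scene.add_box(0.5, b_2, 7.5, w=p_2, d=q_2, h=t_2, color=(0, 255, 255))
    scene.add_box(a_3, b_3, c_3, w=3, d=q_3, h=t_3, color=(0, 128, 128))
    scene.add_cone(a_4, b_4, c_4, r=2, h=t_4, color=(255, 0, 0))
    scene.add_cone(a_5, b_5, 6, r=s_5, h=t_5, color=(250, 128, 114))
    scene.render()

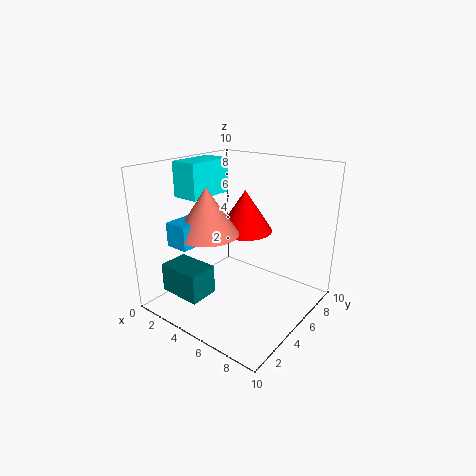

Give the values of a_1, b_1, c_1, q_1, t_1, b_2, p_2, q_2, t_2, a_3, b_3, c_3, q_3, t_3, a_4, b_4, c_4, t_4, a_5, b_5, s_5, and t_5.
a_1 = 3
b_1 = 0.5
c_1 = 5.5
q_1 = 3
t_1 = 1.5
b_2 = 3.5
p_2 = 2
q_2 = 3.5
t_2 = 2.5
a_3 = 1.5
b_3 = 1
c_3 = 1.5
q_3 = 2
t_3 = 2
a_4 = 4.5
b_4 = 6.5
c_4 = 5
t_4 = 3
a_5 = 4.5
b_5 = 2.5
s_5 = 2
t_5 = 3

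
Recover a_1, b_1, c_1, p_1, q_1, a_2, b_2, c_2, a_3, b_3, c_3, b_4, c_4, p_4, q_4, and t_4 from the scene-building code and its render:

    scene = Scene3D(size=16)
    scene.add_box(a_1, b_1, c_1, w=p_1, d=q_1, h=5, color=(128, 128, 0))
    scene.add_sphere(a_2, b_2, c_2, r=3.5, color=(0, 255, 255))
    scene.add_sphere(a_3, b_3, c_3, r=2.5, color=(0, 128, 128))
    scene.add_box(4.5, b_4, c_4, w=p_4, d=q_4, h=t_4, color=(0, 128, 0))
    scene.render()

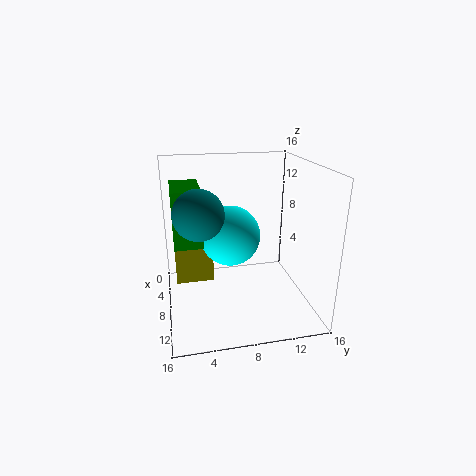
a_1 = 1; b_1 = 1; c_1 = 1.5; p_1 = 4.5; q_1 = 4.5; a_2 = 6; b_2 = 7.5; c_2 = 7.5; a_3 = 11; b_3 = 3.5; c_3 = 12; b_4 = 1; c_4 = 8; p_4 = 5.5; q_4 = 3; t_4 = 6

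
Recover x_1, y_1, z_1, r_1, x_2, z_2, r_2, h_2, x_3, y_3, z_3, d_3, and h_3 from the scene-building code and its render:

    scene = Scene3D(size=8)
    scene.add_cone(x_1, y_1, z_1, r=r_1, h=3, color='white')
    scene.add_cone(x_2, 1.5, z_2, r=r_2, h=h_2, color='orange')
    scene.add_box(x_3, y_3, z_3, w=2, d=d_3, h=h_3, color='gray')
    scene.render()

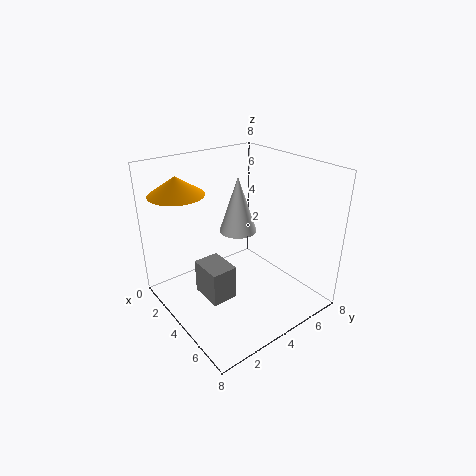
x_1 = 4, y_1 = 4, z_1 = 4.5, r_1 = 1, x_2 = 2, z_2 = 6.5, r_2 = 1.5, h_2 = 1, x_3 = 2.5, y_3 = 2, z_3 = 0.5, d_3 = 1.5, h_3 = 2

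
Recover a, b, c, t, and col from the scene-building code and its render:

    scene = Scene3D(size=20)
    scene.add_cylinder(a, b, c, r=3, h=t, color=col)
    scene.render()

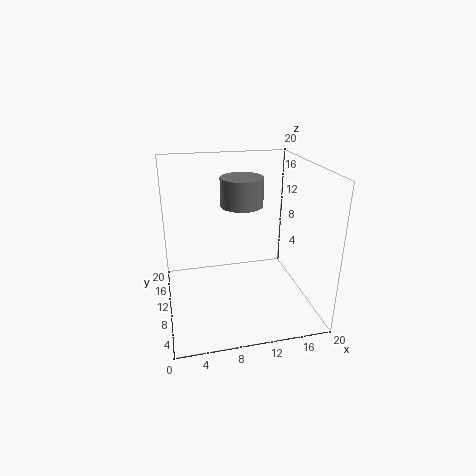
a = 11; b = 12; c = 14; t = 4; col = 'gray'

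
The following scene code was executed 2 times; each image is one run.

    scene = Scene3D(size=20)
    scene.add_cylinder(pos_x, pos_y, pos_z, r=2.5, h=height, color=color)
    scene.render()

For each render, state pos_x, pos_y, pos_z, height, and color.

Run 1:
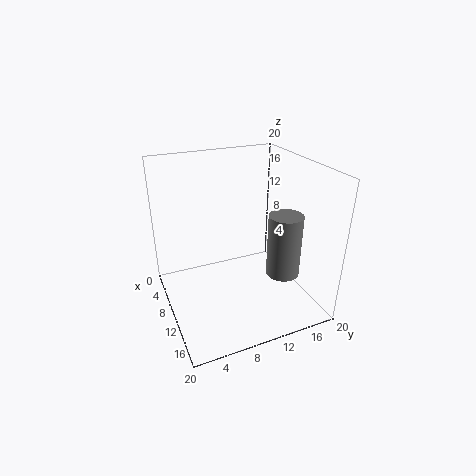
pos_x = 11
pos_y = 17
pos_z = 3
height = 9.5
color = 'gray'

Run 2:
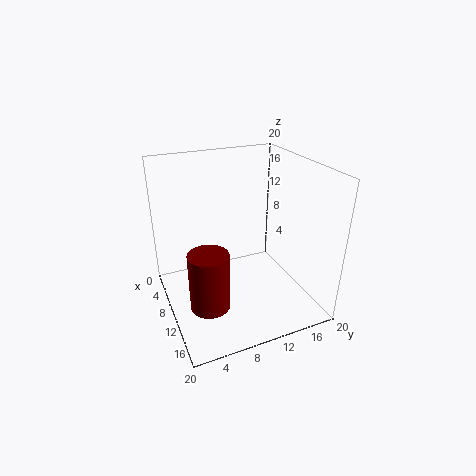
pos_x = 15
pos_y = 4
pos_z = 4
height = 7.5
color = 'maroon'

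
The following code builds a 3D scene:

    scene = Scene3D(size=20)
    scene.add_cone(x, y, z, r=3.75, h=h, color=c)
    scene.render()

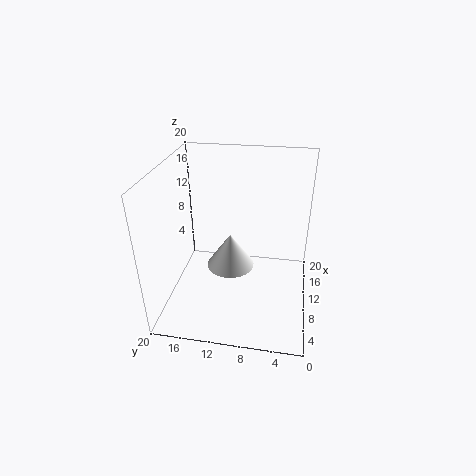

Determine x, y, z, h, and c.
x = 14.25; y = 12; z = 2.25; h = 5.5; c = 'white'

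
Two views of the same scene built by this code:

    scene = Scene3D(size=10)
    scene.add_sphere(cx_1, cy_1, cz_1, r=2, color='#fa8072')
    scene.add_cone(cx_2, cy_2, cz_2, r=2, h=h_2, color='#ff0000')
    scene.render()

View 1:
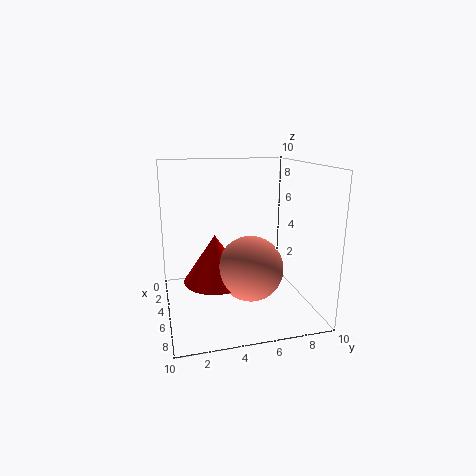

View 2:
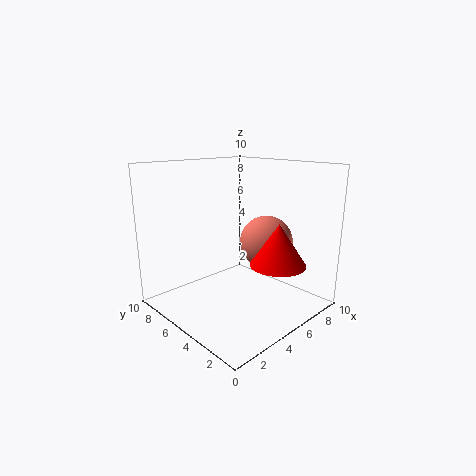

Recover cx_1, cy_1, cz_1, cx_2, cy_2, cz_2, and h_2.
cx_1 = 8
cy_1 = 5
cz_1 = 4
cx_2 = 7
cy_2 = 3
cz_2 = 3
h_2 = 3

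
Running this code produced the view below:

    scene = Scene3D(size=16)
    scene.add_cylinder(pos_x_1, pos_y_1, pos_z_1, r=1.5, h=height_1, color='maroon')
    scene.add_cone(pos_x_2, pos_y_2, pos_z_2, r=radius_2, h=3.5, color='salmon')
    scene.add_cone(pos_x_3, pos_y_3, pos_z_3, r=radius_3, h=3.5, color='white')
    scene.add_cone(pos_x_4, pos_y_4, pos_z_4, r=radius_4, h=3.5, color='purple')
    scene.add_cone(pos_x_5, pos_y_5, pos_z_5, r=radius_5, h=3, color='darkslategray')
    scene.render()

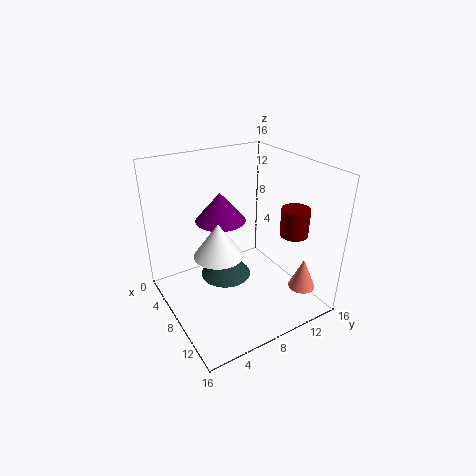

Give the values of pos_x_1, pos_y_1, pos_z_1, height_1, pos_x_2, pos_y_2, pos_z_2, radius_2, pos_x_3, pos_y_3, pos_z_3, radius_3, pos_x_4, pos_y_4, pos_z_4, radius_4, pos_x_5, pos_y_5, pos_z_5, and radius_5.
pos_x_1 = 12, pos_y_1 = 12.5, pos_z_1 = 9, height_1 = 3, pos_x_2 = 13, pos_y_2 = 13.5, pos_z_2 = 2.5, radius_2 = 1.5, pos_x_3 = 10, pos_y_3 = 4.5, pos_z_3 = 8, radius_3 = 2.5, pos_x_4 = 4, pos_y_4 = 8, pos_z_4 = 8.5, radius_4 = 3, pos_x_5 = 10.5, pos_y_5 = 5, pos_z_5 = 6, radius_5 = 2.5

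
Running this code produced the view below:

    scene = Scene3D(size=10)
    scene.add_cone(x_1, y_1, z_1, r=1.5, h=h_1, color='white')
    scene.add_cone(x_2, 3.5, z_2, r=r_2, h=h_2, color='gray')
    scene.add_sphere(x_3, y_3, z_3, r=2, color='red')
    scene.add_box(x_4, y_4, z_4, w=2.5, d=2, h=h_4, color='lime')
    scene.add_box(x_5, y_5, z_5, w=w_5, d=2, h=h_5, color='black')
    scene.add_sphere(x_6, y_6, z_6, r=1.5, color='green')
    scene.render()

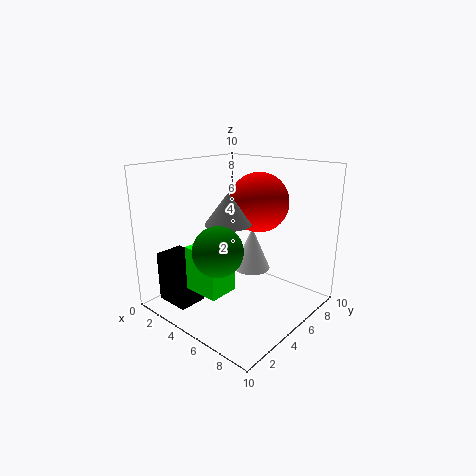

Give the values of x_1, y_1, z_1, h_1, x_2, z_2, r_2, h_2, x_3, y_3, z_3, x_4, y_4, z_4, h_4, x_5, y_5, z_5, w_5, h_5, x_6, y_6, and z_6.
x_1 = 3.5; y_1 = 8.5; z_1 = 1; h_1 = 3.5; x_2 = 5.5; z_2 = 6.5; r_2 = 1.5; h_2 = 2; x_3 = 6; y_3 = 6; z_3 = 7.5; x_4 = 3.5; y_4 = 1.5; z_4 = 2; h_4 = 3; x_5 = 1; y_5 = 1; z_5 = 0.5; w_5 = 2.5; h_5 = 3.5; x_6 = 6.5; y_6 = 1.5; z_6 = 5.5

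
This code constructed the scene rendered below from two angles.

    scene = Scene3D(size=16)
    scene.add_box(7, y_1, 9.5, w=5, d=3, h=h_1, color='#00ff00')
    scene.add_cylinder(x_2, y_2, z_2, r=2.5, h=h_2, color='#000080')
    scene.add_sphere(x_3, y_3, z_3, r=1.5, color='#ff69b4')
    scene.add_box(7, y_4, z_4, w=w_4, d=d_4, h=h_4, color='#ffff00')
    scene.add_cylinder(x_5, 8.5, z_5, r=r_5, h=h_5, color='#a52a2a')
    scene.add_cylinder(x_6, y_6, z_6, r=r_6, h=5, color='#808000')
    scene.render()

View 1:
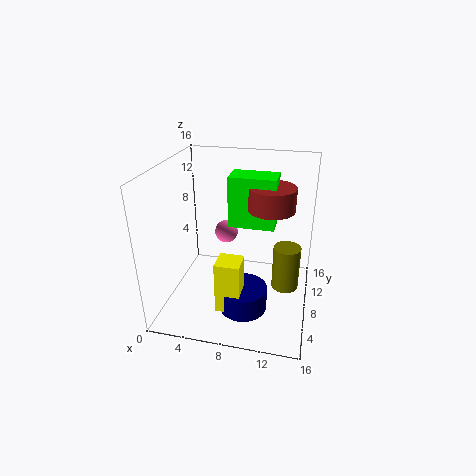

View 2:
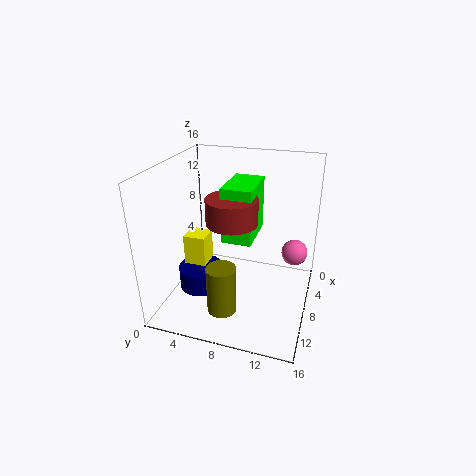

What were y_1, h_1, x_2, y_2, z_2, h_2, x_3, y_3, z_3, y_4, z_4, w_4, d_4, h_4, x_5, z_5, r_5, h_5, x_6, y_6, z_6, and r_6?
y_1 = 7.5; h_1 = 5.5; x_2 = 9.5; y_2 = 4; z_2 = 2; h_2 = 2.5; x_3 = 5; y_3 = 14; z_3 = 5.5; y_4 = 2; z_4 = 2.5; w_4 = 2.5; d_4 = 2.5; h_4 = 5.5; x_5 = 11.5; z_5 = 11.5; r_5 = 2.5; h_5 = 2.5; x_6 = 13.5; y_6 = 8; z_6 = 2.5; r_6 = 1.5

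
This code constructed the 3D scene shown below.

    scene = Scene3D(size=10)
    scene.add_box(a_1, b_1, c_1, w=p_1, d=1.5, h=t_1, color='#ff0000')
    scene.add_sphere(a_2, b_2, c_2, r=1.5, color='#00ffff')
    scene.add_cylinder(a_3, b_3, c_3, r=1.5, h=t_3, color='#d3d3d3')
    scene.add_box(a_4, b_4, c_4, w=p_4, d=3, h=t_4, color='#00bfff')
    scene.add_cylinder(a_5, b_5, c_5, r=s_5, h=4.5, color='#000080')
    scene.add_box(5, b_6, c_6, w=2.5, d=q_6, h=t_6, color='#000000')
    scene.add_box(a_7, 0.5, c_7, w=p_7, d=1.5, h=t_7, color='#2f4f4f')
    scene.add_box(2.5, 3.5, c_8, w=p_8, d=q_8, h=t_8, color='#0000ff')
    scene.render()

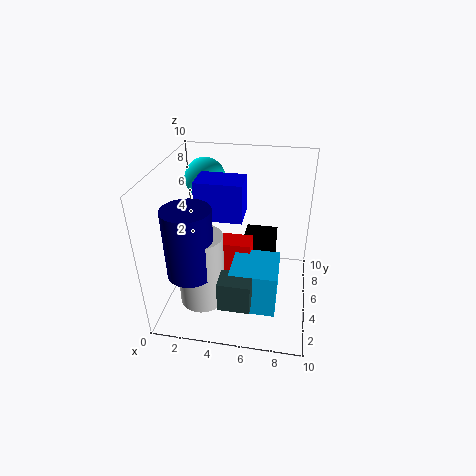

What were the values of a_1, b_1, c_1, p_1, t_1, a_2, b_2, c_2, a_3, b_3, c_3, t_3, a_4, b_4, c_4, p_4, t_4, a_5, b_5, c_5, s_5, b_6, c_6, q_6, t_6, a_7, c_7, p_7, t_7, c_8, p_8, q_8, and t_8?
a_1 = 3; b_1 = 4; c_1 = 2.5; p_1 = 3; t_1 = 2.5; a_2 = 2; b_2 = 8; c_2 = 8; a_3 = 3; b_3 = 2.5; c_3 = 1.5; t_3 = 5; a_4 = 5; b_4 = 1.5; c_4 = 1.5; p_4 = 3; t_4 = 3; a_5 = 2.5; b_5 = 2; c_5 = 4; s_5 = 1.5; b_6 = 7.5; c_6 = 0.5; q_6 = 2; t_6 = 3; a_7 = 4.5; c_7 = 2.5; p_7 = 2; t_7 = 2; c_8 = 7; p_8 = 3; q_8 = 2; t_8 = 2.5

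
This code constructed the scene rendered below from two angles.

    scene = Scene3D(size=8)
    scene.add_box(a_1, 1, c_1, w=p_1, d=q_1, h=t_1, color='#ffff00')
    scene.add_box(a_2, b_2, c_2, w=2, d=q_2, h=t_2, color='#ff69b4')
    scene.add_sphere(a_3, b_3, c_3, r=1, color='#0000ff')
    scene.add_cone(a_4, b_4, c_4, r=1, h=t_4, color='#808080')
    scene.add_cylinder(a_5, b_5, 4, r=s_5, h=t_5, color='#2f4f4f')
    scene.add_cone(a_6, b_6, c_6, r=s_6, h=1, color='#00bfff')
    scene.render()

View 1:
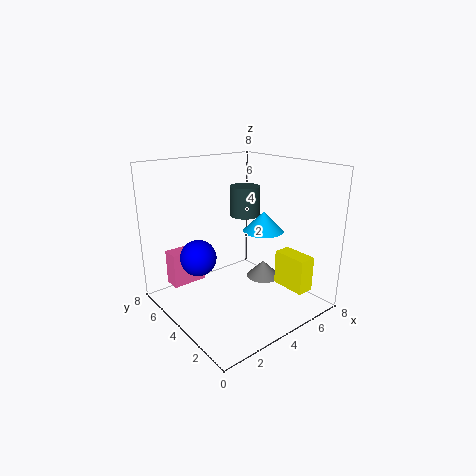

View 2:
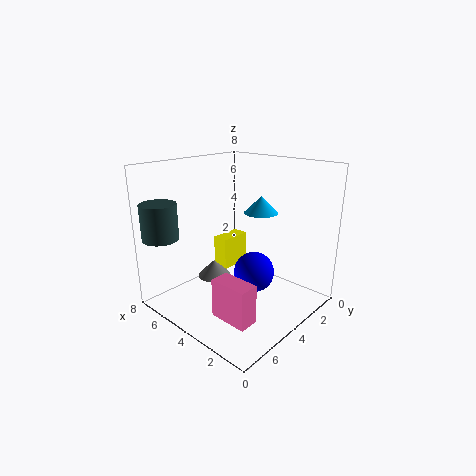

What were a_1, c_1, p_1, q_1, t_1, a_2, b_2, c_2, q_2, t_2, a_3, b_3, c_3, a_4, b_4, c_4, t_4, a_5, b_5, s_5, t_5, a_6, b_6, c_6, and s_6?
a_1 = 6
c_1 = 1
p_1 = 1
q_1 = 2
t_1 = 2
a_2 = 1
b_2 = 6
c_2 = 1
q_2 = 1
t_2 = 2
a_3 = 2
b_3 = 5
c_3 = 3
a_4 = 6
b_4 = 4
c_4 = 1
t_4 = 1
a_5 = 7
b_5 = 7
s_5 = 1
t_5 = 2
a_6 = 4
b_6 = 2
c_6 = 5
s_6 = 1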